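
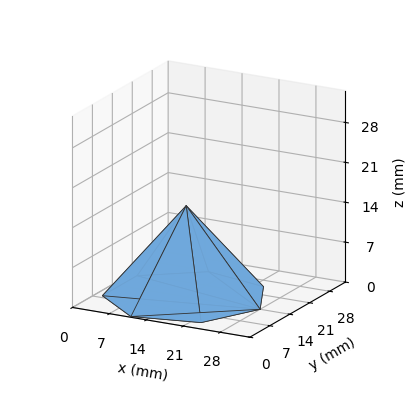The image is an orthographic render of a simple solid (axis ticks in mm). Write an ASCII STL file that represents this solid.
Reading the render: the shape is a regular 7-sided pyramid, base circumscribed radius ≈ 14 mm, apex at z ≈ 16 mm (dimensions read to the nearest mm from the axis ticks). For the STL, each face is triangulated and given an outward normal.

solid part
  facet normal 0.0000 0.0000 -1.0000
    outer loop
      vertex 10.88 27.65 0.00
      vertex 22.73 24.95 0.00
      vertex 28.00 14.00 0.00
    endloop
  endfacet
  facet normal 0.0000 0.0000 -1.0000
    outer loop
      vertex 1.39 20.07 0.00
      vertex 10.88 27.65 0.00
      vertex 28.00 14.00 0.00
    endloop
  endfacet
  facet normal 0.0000 0.0000 -1.0000
    outer loop
      vertex 1.39 7.93 0.00
      vertex 1.39 20.07 0.00
      vertex 28.00 14.00 0.00
    endloop
  endfacet
  facet normal 0.0000 0.0000 -1.0000
    outer loop
      vertex 10.88 0.35 0.00
      vertex 1.39 7.93 0.00
      vertex 28.00 14.00 0.00
    endloop
  endfacet
  facet normal 0.0000 0.0000 -1.0000
    outer loop
      vertex 22.73 3.05 0.00
      vertex 10.88 0.35 0.00
      vertex 28.00 14.00 0.00
    endloop
  endfacet
  facet normal 0.7076 0.3405 0.6191
    outer loop
      vertex 28.00 14.00 0.00
      vertex 22.73 24.95 0.00
      vertex 14.00 14.00 16.00
    endloop
  endfacet
  facet normal 0.1744 0.7656 0.6192
    outer loop
      vertex 22.73 24.95 0.00
      vertex 10.88 27.65 0.00
      vertex 14.00 14.00 16.00
    endloop
  endfacet
  facet normal -0.4901 0.6136 0.6191
    outer loop
      vertex 10.88 27.65 0.00
      vertex 1.39 20.07 0.00
      vertex 14.00 14.00 16.00
    endloop
  endfacet
  facet normal -0.7854 0.0000 0.6190
    outer loop
      vertex 1.39 20.07 0.00
      vertex 1.39 7.93 0.00
      vertex 14.00 14.00 16.00
    endloop
  endfacet
  facet normal -0.4901 -0.6136 0.6191
    outer loop
      vertex 1.39 7.93 0.00
      vertex 10.88 0.35 0.00
      vertex 14.00 14.00 16.00
    endloop
  endfacet
  facet normal 0.1744 -0.7656 0.6192
    outer loop
      vertex 10.88 0.35 0.00
      vertex 22.73 3.05 0.00
      vertex 14.00 14.00 16.00
    endloop
  endfacet
  facet normal 0.7076 -0.3405 0.6191
    outer loop
      vertex 22.73 3.05 0.00
      vertex 28.00 14.00 0.00
      vertex 14.00 14.00 16.00
    endloop
  endfacet
endsolid part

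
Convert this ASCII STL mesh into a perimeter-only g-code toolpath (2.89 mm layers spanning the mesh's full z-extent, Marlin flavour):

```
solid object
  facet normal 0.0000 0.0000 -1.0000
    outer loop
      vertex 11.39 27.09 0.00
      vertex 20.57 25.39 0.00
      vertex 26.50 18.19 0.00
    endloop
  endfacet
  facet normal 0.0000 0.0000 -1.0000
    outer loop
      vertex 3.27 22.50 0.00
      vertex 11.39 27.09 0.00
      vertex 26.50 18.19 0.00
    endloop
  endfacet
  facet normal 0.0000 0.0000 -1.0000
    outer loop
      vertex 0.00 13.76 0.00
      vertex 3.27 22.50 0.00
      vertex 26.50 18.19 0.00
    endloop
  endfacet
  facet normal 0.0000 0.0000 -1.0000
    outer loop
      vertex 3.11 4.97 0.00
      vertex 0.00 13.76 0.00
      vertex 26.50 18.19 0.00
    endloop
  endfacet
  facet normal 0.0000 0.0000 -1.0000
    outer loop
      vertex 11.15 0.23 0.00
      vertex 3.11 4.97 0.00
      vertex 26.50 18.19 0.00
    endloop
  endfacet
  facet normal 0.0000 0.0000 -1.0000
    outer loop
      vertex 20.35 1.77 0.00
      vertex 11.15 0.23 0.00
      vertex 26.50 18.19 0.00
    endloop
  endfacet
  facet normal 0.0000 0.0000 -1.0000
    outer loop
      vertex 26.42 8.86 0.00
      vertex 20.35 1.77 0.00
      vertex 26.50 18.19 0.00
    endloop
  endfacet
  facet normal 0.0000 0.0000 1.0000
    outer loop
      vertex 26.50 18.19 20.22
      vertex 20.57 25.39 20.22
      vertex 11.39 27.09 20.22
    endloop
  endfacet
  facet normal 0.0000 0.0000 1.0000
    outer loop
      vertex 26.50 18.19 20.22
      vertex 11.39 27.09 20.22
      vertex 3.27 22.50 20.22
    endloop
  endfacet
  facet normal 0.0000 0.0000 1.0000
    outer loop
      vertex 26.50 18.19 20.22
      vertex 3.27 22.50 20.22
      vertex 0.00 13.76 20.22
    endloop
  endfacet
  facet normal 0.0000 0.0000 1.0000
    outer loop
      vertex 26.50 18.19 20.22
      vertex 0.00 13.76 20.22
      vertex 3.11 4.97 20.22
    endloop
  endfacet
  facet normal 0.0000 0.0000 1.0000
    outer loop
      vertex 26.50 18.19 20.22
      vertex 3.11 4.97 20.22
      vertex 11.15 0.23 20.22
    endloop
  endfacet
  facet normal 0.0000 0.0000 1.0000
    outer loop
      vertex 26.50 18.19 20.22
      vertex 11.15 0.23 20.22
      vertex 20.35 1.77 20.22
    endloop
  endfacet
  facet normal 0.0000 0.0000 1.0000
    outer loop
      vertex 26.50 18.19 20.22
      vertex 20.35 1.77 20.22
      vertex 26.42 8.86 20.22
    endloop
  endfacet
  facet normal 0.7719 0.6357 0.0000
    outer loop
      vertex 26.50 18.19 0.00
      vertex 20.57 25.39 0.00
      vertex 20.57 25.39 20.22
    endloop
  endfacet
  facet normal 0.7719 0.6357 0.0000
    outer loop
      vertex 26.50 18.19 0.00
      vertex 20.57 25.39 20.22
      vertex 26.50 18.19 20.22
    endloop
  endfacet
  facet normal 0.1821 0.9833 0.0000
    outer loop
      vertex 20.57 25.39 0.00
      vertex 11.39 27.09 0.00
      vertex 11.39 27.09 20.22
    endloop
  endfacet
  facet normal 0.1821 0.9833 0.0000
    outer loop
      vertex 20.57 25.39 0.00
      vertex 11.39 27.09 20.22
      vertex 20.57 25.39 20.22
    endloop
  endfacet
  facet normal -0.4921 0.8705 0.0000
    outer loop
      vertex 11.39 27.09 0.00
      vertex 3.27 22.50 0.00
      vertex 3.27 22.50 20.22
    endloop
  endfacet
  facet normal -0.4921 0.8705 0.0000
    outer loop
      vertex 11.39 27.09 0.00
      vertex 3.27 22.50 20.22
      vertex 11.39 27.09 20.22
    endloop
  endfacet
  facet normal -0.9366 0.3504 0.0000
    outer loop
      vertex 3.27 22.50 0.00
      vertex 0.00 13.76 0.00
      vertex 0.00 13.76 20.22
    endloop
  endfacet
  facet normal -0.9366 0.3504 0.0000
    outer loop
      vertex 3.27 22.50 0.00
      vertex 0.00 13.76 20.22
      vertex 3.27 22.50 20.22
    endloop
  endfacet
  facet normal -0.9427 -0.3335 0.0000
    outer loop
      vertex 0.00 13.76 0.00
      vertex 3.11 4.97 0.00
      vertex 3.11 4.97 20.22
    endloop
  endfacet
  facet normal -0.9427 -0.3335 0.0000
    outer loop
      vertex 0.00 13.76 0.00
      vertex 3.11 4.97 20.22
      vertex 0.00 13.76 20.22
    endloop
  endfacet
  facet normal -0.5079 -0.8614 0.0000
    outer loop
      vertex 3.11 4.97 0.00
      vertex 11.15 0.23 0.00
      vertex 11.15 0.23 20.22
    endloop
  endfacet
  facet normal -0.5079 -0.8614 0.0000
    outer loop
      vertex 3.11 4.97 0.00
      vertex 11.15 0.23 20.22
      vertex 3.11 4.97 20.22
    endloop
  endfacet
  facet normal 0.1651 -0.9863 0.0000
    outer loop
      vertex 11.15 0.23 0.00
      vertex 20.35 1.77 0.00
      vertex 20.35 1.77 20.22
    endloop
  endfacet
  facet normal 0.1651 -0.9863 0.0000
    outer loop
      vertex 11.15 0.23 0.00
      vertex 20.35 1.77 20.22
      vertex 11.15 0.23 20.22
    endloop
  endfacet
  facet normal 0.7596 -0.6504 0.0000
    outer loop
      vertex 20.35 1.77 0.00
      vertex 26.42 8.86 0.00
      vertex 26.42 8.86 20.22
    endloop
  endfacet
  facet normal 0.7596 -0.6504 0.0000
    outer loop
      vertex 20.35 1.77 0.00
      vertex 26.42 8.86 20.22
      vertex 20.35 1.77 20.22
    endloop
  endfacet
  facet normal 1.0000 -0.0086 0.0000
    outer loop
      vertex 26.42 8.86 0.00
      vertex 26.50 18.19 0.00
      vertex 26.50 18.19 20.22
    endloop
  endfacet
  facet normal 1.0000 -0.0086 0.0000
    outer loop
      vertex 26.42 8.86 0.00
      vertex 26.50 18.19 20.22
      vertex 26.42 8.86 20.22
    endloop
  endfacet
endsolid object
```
; perimeter-only toolpath
G21 ; units = mm
G90 ; absolute positioning
G28 ; home
; layer 1
G0 Z2.89
G0 X26.50 Y18.19
G1 X20.57 Y25.39
G1 X11.39 Y27.09
G1 X3.27 Y22.50
G1 X0.00 Y13.76
G1 X3.11 Y4.97
G1 X11.15 Y0.23
G1 X20.35 Y1.77
G1 X26.42 Y8.86
G1 X26.50 Y18.19
; layer 2
G0 Z5.78
G0 X26.50 Y18.19
G1 X20.57 Y25.39
G1 X11.39 Y27.09
G1 X3.27 Y22.50
G1 X0.00 Y13.76
G1 X3.11 Y4.97
G1 X11.15 Y0.23
G1 X20.35 Y1.77
G1 X26.42 Y8.86
G1 X26.50 Y18.19
; layer 3
G0 Z8.67
G0 X26.50 Y18.19
G1 X20.57 Y25.39
G1 X11.39 Y27.09
G1 X3.27 Y22.50
G1 X0.00 Y13.76
G1 X3.11 Y4.97
G1 X11.15 Y0.23
G1 X20.35 Y1.77
G1 X26.42 Y8.86
G1 X26.50 Y18.19
; layer 4
G0 Z11.55
G0 X26.50 Y18.19
G1 X20.57 Y25.39
G1 X11.39 Y27.09
G1 X3.27 Y22.50
G1 X0.00 Y13.76
G1 X3.11 Y4.97
G1 X11.15 Y0.23
G1 X20.35 Y1.77
G1 X26.42 Y8.86
G1 X26.50 Y18.19
; layer 5
G0 Z14.44
G0 X26.50 Y18.19
G1 X20.57 Y25.39
G1 X11.39 Y27.09
G1 X3.27 Y22.50
G1 X0.00 Y13.76
G1 X3.11 Y4.97
G1 X11.15 Y0.23
G1 X20.35 Y1.77
G1 X26.42 Y8.86
G1 X26.50 Y18.19
; layer 6
G0 Z17.33
G0 X26.50 Y18.19
G1 X20.57 Y25.39
G1 X11.39 Y27.09
G1 X3.27 Y22.50
G1 X0.00 Y13.76
G1 X3.11 Y4.97
G1 X11.15 Y0.23
G1 X20.35 Y1.77
G1 X26.42 Y8.86
G1 X26.50 Y18.19
; layer 7
G0 Z20.22
G0 X26.50 Y18.19
G1 X20.57 Y25.39
G1 X11.39 Y27.09
G1 X3.27 Y22.50
G1 X0.00 Y13.76
G1 X3.11 Y4.97
G1 X11.15 Y0.23
G1 X20.35 Y1.77
G1 X26.42 Y8.86
G1 X26.50 Y18.19
M2 ; end

The solid is a regular 9-sided prism (a cylinder approximated with 9 flat sides), circumscribed radius ≈ 13.6 mm, height ≈ 20.2 mm. Slicing at Δz = 2.89 mm — 7 equal slices spanning the solid's height, so layer i sits at z = i·h/7 — gives 7 non-empty perimeters. Each is a 9-segment closed polygon; G0 lifts to the layer z and rapids to the start vertex, then G1 traces the edges.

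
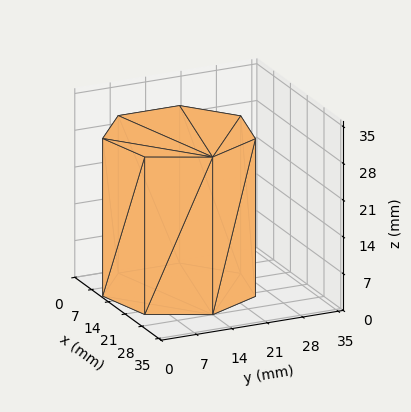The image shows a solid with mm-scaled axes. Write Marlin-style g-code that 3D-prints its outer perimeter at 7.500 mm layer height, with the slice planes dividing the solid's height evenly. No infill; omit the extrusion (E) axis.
Reading the render: the shape is a regular 7-sided prism (a cylinder approximated with 7 flat sides), circumscribed radius ≈ 14 mm, height ≈ 30 mm (dimensions read to the nearest mm from the axis ticks). For the g-code, the solid's height is divided into equal slices at the stated Δz and each level perimeter traced with G1 moves after a G0 lift.

; perimeter-only toolpath
G21 ; units = mm
G90 ; absolute positioning
G28 ; home
; layer 1
G0 Z7.500
G0 X28.000 Y14.000
G1 X22.729 Y24.946
G1 X10.885 Y27.649
G1 X1.386 Y20.074
G1 X1.386 Y7.926
G1 X10.885 Y0.351
G1 X22.729 Y3.054
G1 X28.000 Y14.000
; layer 2
G0 Z15.000
G0 X28.000 Y14.000
G1 X22.729 Y24.946
G1 X10.885 Y27.649
G1 X1.386 Y20.074
G1 X1.386 Y7.926
G1 X10.885 Y0.351
G1 X22.729 Y3.054
G1 X28.000 Y14.000
; layer 3
G0 Z22.500
G0 X28.000 Y14.000
G1 X22.729 Y24.946
G1 X10.885 Y27.649
G1 X1.386 Y20.074
G1 X1.386 Y7.926
G1 X10.885 Y0.351
G1 X22.729 Y3.054
G1 X28.000 Y14.000
; layer 4
G0 Z30.000
G0 X28.000 Y14.000
G1 X22.729 Y24.946
G1 X10.885 Y27.649
G1 X1.386 Y20.074
G1 X1.386 Y7.926
G1 X10.885 Y0.351
G1 X22.729 Y3.054
G1 X28.000 Y14.000
M2 ; end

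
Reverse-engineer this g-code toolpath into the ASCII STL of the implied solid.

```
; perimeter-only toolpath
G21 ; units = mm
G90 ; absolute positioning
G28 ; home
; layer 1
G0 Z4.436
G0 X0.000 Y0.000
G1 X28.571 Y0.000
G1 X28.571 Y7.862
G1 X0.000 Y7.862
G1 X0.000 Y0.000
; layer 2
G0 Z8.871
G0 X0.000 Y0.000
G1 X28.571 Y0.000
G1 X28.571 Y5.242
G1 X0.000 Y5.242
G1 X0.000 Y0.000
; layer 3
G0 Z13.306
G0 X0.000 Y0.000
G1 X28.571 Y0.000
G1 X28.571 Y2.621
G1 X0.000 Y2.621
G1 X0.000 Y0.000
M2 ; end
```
solid part
  facet normal 0.0000 0.0000 -1.0000
    outer loop
      vertex 28.571 10.483 0.000
      vertex 28.571 0.000 0.000
      vertex 0.000 0.000 0.000
    endloop
  endfacet
  facet normal 0.0000 0.0000 -1.0000
    outer loop
      vertex 0.000 10.483 0.000
      vertex 28.571 10.483 0.000
      vertex 0.000 0.000 0.000
    endloop
  endfacet
  facet normal 0.0000 -1.0000 0.0000
    outer loop
      vertex 0.000 0.000 0.000
      vertex 28.571 0.000 0.000
      vertex 28.571 0.000 17.742
    endloop
  endfacet
  facet normal 0.0000 -1.0000 0.0000
    outer loop
      vertex 0.000 0.000 0.000
      vertex 28.571 0.000 17.742
      vertex 0.000 0.000 17.742
    endloop
  endfacet
  facet normal 0.0000 0.8609 0.5087
    outer loop
      vertex 0.000 0.000 17.742
      vertex 28.571 0.000 17.742
      vertex 28.571 10.483 0.000
    endloop
  endfacet
  facet normal 0.0000 0.8609 0.5087
    outer loop
      vertex 0.000 0.000 17.742
      vertex 28.571 10.483 0.000
      vertex 0.000 10.483 0.000
    endloop
  endfacet
  facet normal -1.0000 0.0000 0.0000
    outer loop
      vertex 0.000 0.000 17.742
      vertex 0.000 10.483 0.000
      vertex 0.000 0.000 0.000
    endloop
  endfacet
  facet normal 1.0000 0.0000 0.0000
    outer loop
      vertex 28.571 0.000 0.000
      vertex 28.571 10.483 0.000
      vertex 28.571 0.000 17.742
    endloop
  endfacet
endsolid part

The G0 Z moves step by Δz≈4.436 mm. The G1 loops shrink linearly with z, so the solid tapers from its base footprint up to z≈17.7. Closing with a flat bottom cap and the tapered top and triangulating gives 8 facets — a wedge (ramp): 28.6 × 10.5 mm base, rising to 17.7 mm along the y=0 edge and sloping linearly to z=0 at y=10.5.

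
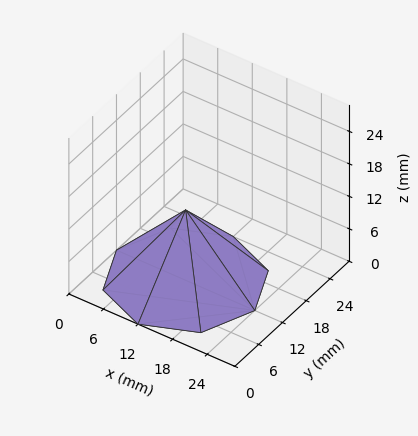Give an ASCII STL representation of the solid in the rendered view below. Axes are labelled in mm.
Reading the render: the shape is a regular 8-sided pyramid, base circumscribed radius ≈ 12 mm, apex at z ≈ 13 mm (dimensions read to the nearest mm from the axis ticks). For the STL, each face is triangulated and given an outward normal.

solid part
  facet normal 0.0000 0.0000 -1.0000
    outer loop
      vertex 12.00 24.00 0.00
      vertex 20.49 20.49 0.00
      vertex 24.00 12.00 0.00
    endloop
  endfacet
  facet normal 0.0000 0.0000 -1.0000
    outer loop
      vertex 3.51 20.49 0.00
      vertex 12.00 24.00 0.00
      vertex 24.00 12.00 0.00
    endloop
  endfacet
  facet normal 0.0000 0.0000 -1.0000
    outer loop
      vertex 0.00 12.00 0.00
      vertex 3.51 20.49 0.00
      vertex 24.00 12.00 0.00
    endloop
  endfacet
  facet normal 0.0000 0.0000 -1.0000
    outer loop
      vertex 3.51 3.51 0.00
      vertex 0.00 12.00 0.00
      vertex 24.00 12.00 0.00
    endloop
  endfacet
  facet normal 0.0000 0.0000 -1.0000
    outer loop
      vertex 12.00 0.00 0.00
      vertex 3.51 3.51 0.00
      vertex 24.00 12.00 0.00
    endloop
  endfacet
  facet normal 0.0000 0.0000 -1.0000
    outer loop
      vertex 20.49 3.51 0.00
      vertex 12.00 0.00 0.00
      vertex 24.00 12.00 0.00
    endloop
  endfacet
  facet normal 0.7031 0.2907 0.6490
    outer loop
      vertex 24.00 12.00 0.00
      vertex 20.49 20.49 0.00
      vertex 12.00 12.00 13.00
    endloop
  endfacet
  facet normal 0.2907 0.7031 0.6490
    outer loop
      vertex 20.49 20.49 0.00
      vertex 12.00 24.00 0.00
      vertex 12.00 12.00 13.00
    endloop
  endfacet
  facet normal -0.2907 0.7031 0.6490
    outer loop
      vertex 12.00 24.00 0.00
      vertex 3.51 20.49 0.00
      vertex 12.00 12.00 13.00
    endloop
  endfacet
  facet normal -0.7031 0.2907 0.6490
    outer loop
      vertex 3.51 20.49 0.00
      vertex 0.00 12.00 0.00
      vertex 12.00 12.00 13.00
    endloop
  endfacet
  facet normal -0.7031 -0.2907 0.6490
    outer loop
      vertex 0.00 12.00 0.00
      vertex 3.51 3.51 0.00
      vertex 12.00 12.00 13.00
    endloop
  endfacet
  facet normal -0.2907 -0.7031 0.6490
    outer loop
      vertex 3.51 3.51 0.00
      vertex 12.00 0.00 0.00
      vertex 12.00 12.00 13.00
    endloop
  endfacet
  facet normal 0.2907 -0.7031 0.6490
    outer loop
      vertex 12.00 0.00 0.00
      vertex 20.49 3.51 0.00
      vertex 12.00 12.00 13.00
    endloop
  endfacet
  facet normal 0.7031 -0.2907 0.6490
    outer loop
      vertex 20.49 3.51 0.00
      vertex 24.00 12.00 0.00
      vertex 12.00 12.00 13.00
    endloop
  endfacet
endsolid part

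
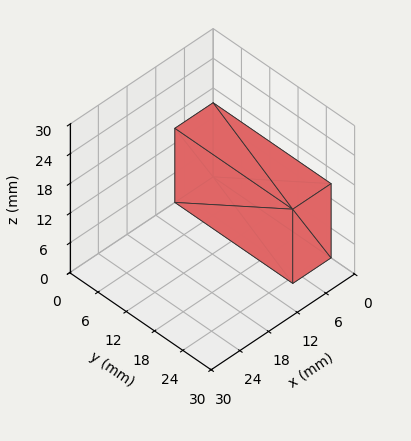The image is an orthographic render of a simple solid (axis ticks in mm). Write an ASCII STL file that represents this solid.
Reading the render: the shape is a rectangular box, roughly 8 × 25 mm footprint and 15 mm tall (dimensions read to the nearest mm from the axis ticks). For the STL, each face is triangulated and given an outward normal.

solid part
  facet normal 0.0000 0.0000 -1.0000
    outer loop
      vertex 8.00 25.00 0.00
      vertex 8.00 0.00 0.00
      vertex 0.00 0.00 0.00
    endloop
  endfacet
  facet normal 0.0000 0.0000 -1.0000
    outer loop
      vertex 0.00 25.00 0.00
      vertex 8.00 25.00 0.00
      vertex 0.00 0.00 0.00
    endloop
  endfacet
  facet normal 0.0000 0.0000 1.0000
    outer loop
      vertex 0.00 0.00 15.00
      vertex 8.00 0.00 15.00
      vertex 8.00 25.00 15.00
    endloop
  endfacet
  facet normal 0.0000 0.0000 1.0000
    outer loop
      vertex 0.00 0.00 15.00
      vertex 8.00 25.00 15.00
      vertex 0.00 25.00 15.00
    endloop
  endfacet
  facet normal 0.0000 -1.0000 0.0000
    outer loop
      vertex 0.00 0.00 0.00
      vertex 8.00 0.00 0.00
      vertex 8.00 0.00 15.00
    endloop
  endfacet
  facet normal 0.0000 -1.0000 0.0000
    outer loop
      vertex 0.00 0.00 0.00
      vertex 8.00 0.00 15.00
      vertex 0.00 0.00 15.00
    endloop
  endfacet
  facet normal 0.0000 1.0000 0.0000
    outer loop
      vertex 8.00 25.00 15.00
      vertex 8.00 25.00 0.00
      vertex 0.00 25.00 0.00
    endloop
  endfacet
  facet normal 0.0000 1.0000 0.0000
    outer loop
      vertex 0.00 25.00 15.00
      vertex 8.00 25.00 15.00
      vertex 0.00 25.00 0.00
    endloop
  endfacet
  facet normal -1.0000 0.0000 0.0000
    outer loop
      vertex 0.00 25.00 15.00
      vertex 0.00 25.00 0.00
      vertex 0.00 0.00 0.00
    endloop
  endfacet
  facet normal -1.0000 0.0000 0.0000
    outer loop
      vertex 0.00 0.00 15.00
      vertex 0.00 25.00 15.00
      vertex 0.00 0.00 0.00
    endloop
  endfacet
  facet normal 1.0000 0.0000 0.0000
    outer loop
      vertex 8.00 0.00 0.00
      vertex 8.00 25.00 0.00
      vertex 8.00 25.00 15.00
    endloop
  endfacet
  facet normal 1.0000 0.0000 0.0000
    outer loop
      vertex 8.00 0.00 0.00
      vertex 8.00 25.00 15.00
      vertex 8.00 0.00 15.00
    endloop
  endfacet
endsolid part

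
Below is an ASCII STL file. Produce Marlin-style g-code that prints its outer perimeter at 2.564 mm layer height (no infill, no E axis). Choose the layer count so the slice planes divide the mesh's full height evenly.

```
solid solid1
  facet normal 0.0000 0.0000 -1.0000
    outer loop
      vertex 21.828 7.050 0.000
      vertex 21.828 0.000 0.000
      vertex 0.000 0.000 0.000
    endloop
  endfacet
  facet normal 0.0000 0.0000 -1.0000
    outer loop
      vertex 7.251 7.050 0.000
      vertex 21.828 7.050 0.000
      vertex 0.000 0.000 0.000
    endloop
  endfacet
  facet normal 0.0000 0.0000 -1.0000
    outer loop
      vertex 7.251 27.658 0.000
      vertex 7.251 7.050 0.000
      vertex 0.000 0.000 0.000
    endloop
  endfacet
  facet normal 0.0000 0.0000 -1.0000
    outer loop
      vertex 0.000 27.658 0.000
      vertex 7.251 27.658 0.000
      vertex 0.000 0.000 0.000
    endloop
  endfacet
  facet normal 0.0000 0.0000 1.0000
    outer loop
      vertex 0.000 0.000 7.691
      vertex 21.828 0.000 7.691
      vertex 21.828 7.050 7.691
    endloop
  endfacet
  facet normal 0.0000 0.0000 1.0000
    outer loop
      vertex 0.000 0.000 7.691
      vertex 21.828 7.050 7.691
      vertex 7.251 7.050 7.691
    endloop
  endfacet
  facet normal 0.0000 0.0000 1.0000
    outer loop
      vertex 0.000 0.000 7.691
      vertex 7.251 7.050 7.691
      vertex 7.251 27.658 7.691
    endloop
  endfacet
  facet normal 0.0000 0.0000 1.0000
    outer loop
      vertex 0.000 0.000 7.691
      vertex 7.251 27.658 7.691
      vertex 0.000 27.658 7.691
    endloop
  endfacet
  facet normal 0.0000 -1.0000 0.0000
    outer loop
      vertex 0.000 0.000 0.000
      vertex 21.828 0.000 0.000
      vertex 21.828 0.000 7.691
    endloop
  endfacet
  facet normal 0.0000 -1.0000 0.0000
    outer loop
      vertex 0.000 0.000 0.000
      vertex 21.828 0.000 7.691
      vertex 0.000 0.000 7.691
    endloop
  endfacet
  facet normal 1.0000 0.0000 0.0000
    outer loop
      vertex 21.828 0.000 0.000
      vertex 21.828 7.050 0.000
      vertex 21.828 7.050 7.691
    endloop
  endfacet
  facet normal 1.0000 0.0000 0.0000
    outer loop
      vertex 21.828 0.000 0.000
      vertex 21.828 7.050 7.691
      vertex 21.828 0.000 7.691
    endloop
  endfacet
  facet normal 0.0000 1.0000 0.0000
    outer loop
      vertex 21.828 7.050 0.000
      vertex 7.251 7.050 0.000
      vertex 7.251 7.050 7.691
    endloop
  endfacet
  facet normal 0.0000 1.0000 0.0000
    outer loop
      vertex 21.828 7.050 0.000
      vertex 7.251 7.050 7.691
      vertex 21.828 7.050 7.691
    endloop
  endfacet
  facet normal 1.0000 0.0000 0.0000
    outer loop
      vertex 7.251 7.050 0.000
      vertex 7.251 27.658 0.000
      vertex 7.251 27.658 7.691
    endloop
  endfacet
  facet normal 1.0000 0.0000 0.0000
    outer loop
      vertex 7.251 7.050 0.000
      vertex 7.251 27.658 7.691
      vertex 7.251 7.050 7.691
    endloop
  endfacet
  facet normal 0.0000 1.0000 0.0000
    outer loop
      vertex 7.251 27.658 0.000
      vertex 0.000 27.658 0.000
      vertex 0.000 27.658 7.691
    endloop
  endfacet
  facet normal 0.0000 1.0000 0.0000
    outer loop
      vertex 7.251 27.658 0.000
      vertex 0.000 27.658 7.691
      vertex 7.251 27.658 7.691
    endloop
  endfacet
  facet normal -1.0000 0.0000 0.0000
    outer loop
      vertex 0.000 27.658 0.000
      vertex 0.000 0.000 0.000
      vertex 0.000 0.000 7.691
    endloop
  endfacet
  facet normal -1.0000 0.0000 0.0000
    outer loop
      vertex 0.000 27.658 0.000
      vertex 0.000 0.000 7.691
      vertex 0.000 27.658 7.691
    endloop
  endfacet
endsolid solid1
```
; perimeter-only toolpath
G21 ; units = mm
G90 ; absolute positioning
G28 ; home
; layer 1
G0 Z2.564
G0 X0.000 Y0.000
G1 X21.828 Y0.000
G1 X21.828 Y7.050
G1 X7.251 Y7.050
G1 X7.251 Y27.658
G1 X0.000 Y27.658
G1 X0.000 Y0.000
; layer 2
G0 Z5.127
G0 X0.000 Y0.000
G1 X21.828 Y0.000
G1 X21.828 Y7.050
G1 X7.251 Y7.050
G1 X7.251 Y27.658
G1 X0.000 Y27.658
G1 X0.000 Y0.000
; layer 3
G0 Z7.691
G0 X0.000 Y0.000
G1 X21.828 Y0.000
G1 X21.828 Y7.050
G1 X7.251 Y7.050
G1 X7.251 Y27.658
G1 X0.000 Y27.658
G1 X0.000 Y0.000
M2 ; end

The solid is an L-shaped prism: outer 21.8 × 27.7 mm, arm thicknesses ≈ 7.05 mm (horizontal) and 7.25 mm (vertical), extruded 7.69 mm in z. Slicing at Δz = 2.564 mm — 3 equal slices spanning the solid's height, so layer i sits at z = i·h/3 — gives 3 non-empty perimeters. Each is a 6-segment closed polygon; G0 lifts to the layer z and rapids to the start vertex, then G1 traces the edges.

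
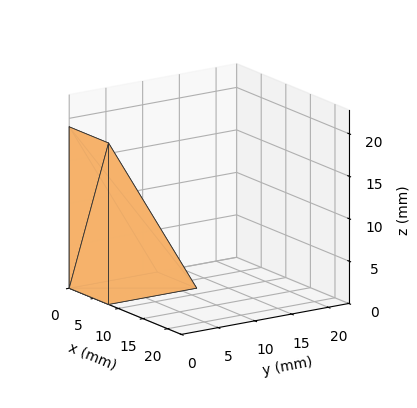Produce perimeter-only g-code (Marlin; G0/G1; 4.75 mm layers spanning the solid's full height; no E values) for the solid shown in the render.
Reading the render: the shape is a wedge (ramp): 8 × 12 mm base, rising to 19 mm along the y=0 edge and sloping linearly to z=0 at y=12 (dimensions read to the nearest mm from the axis ticks). For the g-code, the solid's height is divided into equal slices at the stated Δz and each level perimeter traced with G1 moves after a G0 lift.

; perimeter-only toolpath
G21 ; units = mm
G90 ; absolute positioning
G28 ; home
; layer 1
G0 Z4.75
G0 X0.00 Y0.00
G1 X8.00 Y0.00
G1 X8.00 Y9.00
G1 X0.00 Y9.00
G1 X0.00 Y0.00
; layer 2
G0 Z9.50
G0 X0.00 Y0.00
G1 X8.00 Y0.00
G1 X8.00 Y6.00
G1 X0.00 Y6.00
G1 X0.00 Y0.00
; layer 3
G0 Z14.25
G0 X0.00 Y0.00
G1 X8.00 Y0.00
G1 X8.00 Y3.00
G1 X0.00 Y3.00
G1 X0.00 Y0.00
M2 ; end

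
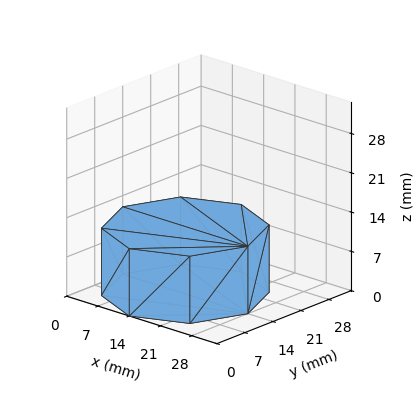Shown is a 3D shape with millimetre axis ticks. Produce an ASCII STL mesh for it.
Reading the render: the shape is a regular 8-sided prism (a cylinder approximated with 8 flat sides), circumscribed radius ≈ 14 mm, height ≈ 12 mm (dimensions read to the nearest mm from the axis ticks). For the STL, each face is triangulated and given an outward normal.

solid part
  facet normal 0.0000 0.0000 -1.0000
    outer loop
      vertex 14.0 28.0 0.0
      vertex 23.9 23.9 0.0
      vertex 28.0 14.0 0.0
    endloop
  endfacet
  facet normal 0.0000 0.0000 -1.0000
    outer loop
      vertex 4.1 23.9 0.0
      vertex 14.0 28.0 0.0
      vertex 28.0 14.0 0.0
    endloop
  endfacet
  facet normal 0.0000 0.0000 -1.0000
    outer loop
      vertex 0.0 14.0 0.0
      vertex 4.1 23.9 0.0
      vertex 28.0 14.0 0.0
    endloop
  endfacet
  facet normal 0.0000 0.0000 -1.0000
    outer loop
      vertex 4.1 4.1 0.0
      vertex 0.0 14.0 0.0
      vertex 28.0 14.0 0.0
    endloop
  endfacet
  facet normal 0.0000 0.0000 -1.0000
    outer loop
      vertex 14.0 0.0 0.0
      vertex 4.1 4.1 0.0
      vertex 28.0 14.0 0.0
    endloop
  endfacet
  facet normal 0.0000 0.0000 -1.0000
    outer loop
      vertex 23.9 4.1 0.0
      vertex 14.0 0.0 0.0
      vertex 28.0 14.0 0.0
    endloop
  endfacet
  facet normal 0.0000 0.0000 1.0000
    outer loop
      vertex 28.0 14.0 12.0
      vertex 23.9 23.9 12.0
      vertex 14.0 28.0 12.0
    endloop
  endfacet
  facet normal 0.0000 0.0000 1.0000
    outer loop
      vertex 28.0 14.0 12.0
      vertex 14.0 28.0 12.0
      vertex 4.1 23.9 12.0
    endloop
  endfacet
  facet normal 0.0000 0.0000 1.0000
    outer loop
      vertex 28.0 14.0 12.0
      vertex 4.1 23.9 12.0
      vertex 0.0 14.0 12.0
    endloop
  endfacet
  facet normal 0.0000 0.0000 1.0000
    outer loop
      vertex 28.0 14.0 12.0
      vertex 0.0 14.0 12.0
      vertex 4.1 4.1 12.0
    endloop
  endfacet
  facet normal 0.0000 0.0000 1.0000
    outer loop
      vertex 28.0 14.0 12.0
      vertex 4.1 4.1 12.0
      vertex 14.0 0.0 12.0
    endloop
  endfacet
  facet normal 0.0000 0.0000 1.0000
    outer loop
      vertex 28.0 14.0 12.0
      vertex 14.0 0.0 12.0
      vertex 23.9 4.1 12.0
    endloop
  endfacet
  facet normal 0.9239 0.3826 0.0000
    outer loop
      vertex 28.0 14.0 0.0
      vertex 23.9 23.9 0.0
      vertex 23.9 23.9 12.0
    endloop
  endfacet
  facet normal 0.9239 0.3826 0.0000
    outer loop
      vertex 28.0 14.0 0.0
      vertex 23.9 23.9 12.0
      vertex 28.0 14.0 12.0
    endloop
  endfacet
  facet normal 0.3826 0.9239 0.0000
    outer loop
      vertex 23.9 23.9 0.0
      vertex 14.0 28.0 0.0
      vertex 14.0 28.0 12.0
    endloop
  endfacet
  facet normal 0.3826 0.9239 0.0000
    outer loop
      vertex 23.9 23.9 0.0
      vertex 14.0 28.0 12.0
      vertex 23.9 23.9 12.0
    endloop
  endfacet
  facet normal -0.3826 0.9239 0.0000
    outer loop
      vertex 14.0 28.0 0.0
      vertex 4.1 23.9 0.0
      vertex 4.1 23.9 12.0
    endloop
  endfacet
  facet normal -0.3826 0.9239 0.0000
    outer loop
      vertex 14.0 28.0 0.0
      vertex 4.1 23.9 12.0
      vertex 14.0 28.0 12.0
    endloop
  endfacet
  facet normal -0.9239 0.3826 0.0000
    outer loop
      vertex 4.1 23.9 0.0
      vertex 0.0 14.0 0.0
      vertex 0.0 14.0 12.0
    endloop
  endfacet
  facet normal -0.9239 0.3826 0.0000
    outer loop
      vertex 4.1 23.9 0.0
      vertex 0.0 14.0 12.0
      vertex 4.1 23.9 12.0
    endloop
  endfacet
  facet normal -0.9239 -0.3826 0.0000
    outer loop
      vertex 0.0 14.0 0.0
      vertex 4.1 4.1 0.0
      vertex 4.1 4.1 12.0
    endloop
  endfacet
  facet normal -0.9239 -0.3826 0.0000
    outer loop
      vertex 0.0 14.0 0.0
      vertex 4.1 4.1 12.0
      vertex 0.0 14.0 12.0
    endloop
  endfacet
  facet normal -0.3826 -0.9239 0.0000
    outer loop
      vertex 4.1 4.1 0.0
      vertex 14.0 0.0 0.0
      vertex 14.0 0.0 12.0
    endloop
  endfacet
  facet normal -0.3826 -0.9239 0.0000
    outer loop
      vertex 4.1 4.1 0.0
      vertex 14.0 0.0 12.0
      vertex 4.1 4.1 12.0
    endloop
  endfacet
  facet normal 0.3826 -0.9239 0.0000
    outer loop
      vertex 14.0 0.0 0.0
      vertex 23.9 4.1 0.0
      vertex 23.9 4.1 12.0
    endloop
  endfacet
  facet normal 0.3826 -0.9239 0.0000
    outer loop
      vertex 14.0 0.0 0.0
      vertex 23.9 4.1 12.0
      vertex 14.0 0.0 12.0
    endloop
  endfacet
  facet normal 0.9239 -0.3826 0.0000
    outer loop
      vertex 23.9 4.1 0.0
      vertex 28.0 14.0 0.0
      vertex 28.0 14.0 12.0
    endloop
  endfacet
  facet normal 0.9239 -0.3826 0.0000
    outer loop
      vertex 23.9 4.1 0.0
      vertex 28.0 14.0 12.0
      vertex 23.9 4.1 12.0
    endloop
  endfacet
endsolid part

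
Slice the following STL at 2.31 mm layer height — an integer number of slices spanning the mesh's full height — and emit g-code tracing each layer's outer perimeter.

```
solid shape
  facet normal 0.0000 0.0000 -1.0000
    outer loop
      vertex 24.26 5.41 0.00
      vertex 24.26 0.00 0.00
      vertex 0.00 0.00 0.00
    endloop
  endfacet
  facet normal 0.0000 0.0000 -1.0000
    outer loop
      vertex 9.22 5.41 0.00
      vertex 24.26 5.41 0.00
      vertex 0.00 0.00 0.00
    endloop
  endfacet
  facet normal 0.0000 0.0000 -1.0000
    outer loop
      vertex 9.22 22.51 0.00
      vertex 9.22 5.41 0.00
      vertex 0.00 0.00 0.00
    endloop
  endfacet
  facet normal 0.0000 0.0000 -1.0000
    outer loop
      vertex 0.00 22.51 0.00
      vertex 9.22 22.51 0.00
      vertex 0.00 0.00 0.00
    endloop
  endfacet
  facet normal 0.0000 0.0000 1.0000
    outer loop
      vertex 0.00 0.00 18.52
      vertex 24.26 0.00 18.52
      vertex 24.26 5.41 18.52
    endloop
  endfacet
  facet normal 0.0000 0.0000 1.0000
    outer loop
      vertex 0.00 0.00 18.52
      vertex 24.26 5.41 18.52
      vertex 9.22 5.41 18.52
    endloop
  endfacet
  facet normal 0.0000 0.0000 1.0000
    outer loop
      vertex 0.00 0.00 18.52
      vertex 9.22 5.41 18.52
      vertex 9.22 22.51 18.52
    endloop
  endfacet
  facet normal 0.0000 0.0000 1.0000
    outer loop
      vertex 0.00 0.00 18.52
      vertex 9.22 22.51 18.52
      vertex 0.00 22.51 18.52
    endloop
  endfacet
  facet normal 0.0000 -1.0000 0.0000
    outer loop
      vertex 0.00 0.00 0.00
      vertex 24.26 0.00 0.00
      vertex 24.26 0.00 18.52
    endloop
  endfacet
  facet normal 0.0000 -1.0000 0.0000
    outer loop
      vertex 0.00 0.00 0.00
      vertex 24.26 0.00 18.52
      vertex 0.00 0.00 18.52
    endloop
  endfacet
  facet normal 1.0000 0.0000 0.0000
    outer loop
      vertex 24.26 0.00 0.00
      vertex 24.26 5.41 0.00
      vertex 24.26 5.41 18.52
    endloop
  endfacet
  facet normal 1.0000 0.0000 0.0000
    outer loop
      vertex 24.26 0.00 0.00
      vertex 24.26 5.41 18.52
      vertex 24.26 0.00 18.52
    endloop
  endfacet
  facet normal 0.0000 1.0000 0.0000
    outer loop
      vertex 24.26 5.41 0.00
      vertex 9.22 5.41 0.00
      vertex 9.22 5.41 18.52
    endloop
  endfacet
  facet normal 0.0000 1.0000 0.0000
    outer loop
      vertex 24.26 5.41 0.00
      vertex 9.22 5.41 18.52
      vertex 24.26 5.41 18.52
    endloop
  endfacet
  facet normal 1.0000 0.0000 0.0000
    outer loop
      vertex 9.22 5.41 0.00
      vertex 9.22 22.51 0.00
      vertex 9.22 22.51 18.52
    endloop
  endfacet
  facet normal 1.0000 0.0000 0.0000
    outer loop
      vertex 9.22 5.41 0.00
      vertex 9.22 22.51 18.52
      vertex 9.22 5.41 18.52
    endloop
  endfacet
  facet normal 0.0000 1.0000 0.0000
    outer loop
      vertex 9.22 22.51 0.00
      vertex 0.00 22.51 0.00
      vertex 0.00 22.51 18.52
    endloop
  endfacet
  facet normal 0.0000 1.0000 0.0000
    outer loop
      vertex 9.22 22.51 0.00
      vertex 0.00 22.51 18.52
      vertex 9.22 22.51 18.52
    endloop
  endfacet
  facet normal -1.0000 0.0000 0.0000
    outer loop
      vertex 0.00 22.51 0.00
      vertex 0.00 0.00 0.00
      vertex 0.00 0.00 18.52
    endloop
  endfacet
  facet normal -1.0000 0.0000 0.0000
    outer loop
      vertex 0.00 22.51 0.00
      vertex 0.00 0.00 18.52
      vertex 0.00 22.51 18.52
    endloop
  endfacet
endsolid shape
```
; perimeter-only toolpath
G21 ; units = mm
G90 ; absolute positioning
G28 ; home
; layer 1
G0 Z2.31
G0 X0.00 Y0.00
G1 X24.26 Y0.00
G1 X24.26 Y5.41
G1 X9.22 Y5.41
G1 X9.22 Y22.51
G1 X0.00 Y22.51
G1 X0.00 Y0.00
; layer 2
G0 Z4.63
G0 X0.00 Y0.00
G1 X24.26 Y0.00
G1 X24.26 Y5.41
G1 X9.22 Y5.41
G1 X9.22 Y22.51
G1 X0.00 Y22.51
G1 X0.00 Y0.00
; layer 3
G0 Z6.95
G0 X0.00 Y0.00
G1 X24.26 Y0.00
G1 X24.26 Y5.41
G1 X9.22 Y5.41
G1 X9.22 Y22.51
G1 X0.00 Y22.51
G1 X0.00 Y0.00
; layer 4
G0 Z9.26
G0 X0.00 Y0.00
G1 X24.26 Y0.00
G1 X24.26 Y5.41
G1 X9.22 Y5.41
G1 X9.22 Y22.51
G1 X0.00 Y22.51
G1 X0.00 Y0.00
; layer 5
G0 Z11.57
G0 X0.00 Y0.00
G1 X24.26 Y0.00
G1 X24.26 Y5.41
G1 X9.22 Y5.41
G1 X9.22 Y22.51
G1 X0.00 Y22.51
G1 X0.00 Y0.00
; layer 6
G0 Z13.89
G0 X0.00 Y0.00
G1 X24.26 Y0.00
G1 X24.26 Y5.41
G1 X9.22 Y5.41
G1 X9.22 Y22.51
G1 X0.00 Y22.51
G1 X0.00 Y0.00
; layer 7
G0 Z16.20
G0 X0.00 Y0.00
G1 X24.26 Y0.00
G1 X24.26 Y5.41
G1 X9.22 Y5.41
G1 X9.22 Y22.51
G1 X0.00 Y22.51
G1 X0.00 Y0.00
; layer 8
G0 Z18.52
G0 X0.00 Y0.00
G1 X24.26 Y0.00
G1 X24.26 Y5.41
G1 X9.22 Y5.41
G1 X9.22 Y22.51
G1 X0.00 Y22.51
G1 X0.00 Y0.00
M2 ; end

The solid is an L-shaped prism: outer 24.3 × 22.5 mm, arm thicknesses ≈ 5.41 mm (horizontal) and 9.22 mm (vertical), extruded 18.5 mm in z. Slicing at Δz = 2.31 mm — 8 equal slices spanning the solid's height, so layer i sits at z = i·h/8 — gives 8 non-empty perimeters. Each is a 6-segment closed polygon; G0 lifts to the layer z and rapids to the start vertex, then G1 traces the edges.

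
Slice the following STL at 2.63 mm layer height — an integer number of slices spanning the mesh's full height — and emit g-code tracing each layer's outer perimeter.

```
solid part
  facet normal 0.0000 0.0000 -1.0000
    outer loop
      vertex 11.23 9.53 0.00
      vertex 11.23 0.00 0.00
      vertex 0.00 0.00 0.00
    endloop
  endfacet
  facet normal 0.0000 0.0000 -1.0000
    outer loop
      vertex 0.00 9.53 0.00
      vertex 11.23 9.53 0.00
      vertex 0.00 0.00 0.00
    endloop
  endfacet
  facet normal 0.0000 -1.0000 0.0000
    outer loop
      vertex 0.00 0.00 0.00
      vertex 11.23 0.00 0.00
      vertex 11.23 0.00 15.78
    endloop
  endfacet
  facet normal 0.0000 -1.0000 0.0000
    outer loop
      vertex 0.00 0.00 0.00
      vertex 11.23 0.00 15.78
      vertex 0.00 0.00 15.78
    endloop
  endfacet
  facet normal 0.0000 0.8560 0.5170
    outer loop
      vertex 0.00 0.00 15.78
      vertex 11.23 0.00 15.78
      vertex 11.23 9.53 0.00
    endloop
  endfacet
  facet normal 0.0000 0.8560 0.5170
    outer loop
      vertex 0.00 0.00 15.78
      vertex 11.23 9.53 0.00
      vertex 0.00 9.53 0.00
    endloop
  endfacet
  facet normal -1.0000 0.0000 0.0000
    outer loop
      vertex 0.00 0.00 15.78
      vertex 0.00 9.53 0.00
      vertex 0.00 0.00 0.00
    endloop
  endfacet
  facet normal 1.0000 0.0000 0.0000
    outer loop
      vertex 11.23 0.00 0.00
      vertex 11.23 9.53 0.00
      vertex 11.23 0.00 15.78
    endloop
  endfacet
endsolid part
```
; perimeter-only toolpath
G21 ; units = mm
G90 ; absolute positioning
G28 ; home
; layer 1
G0 Z2.63
G0 X0.00 Y0.00
G1 X11.23 Y0.00
G1 X11.23 Y7.94
G1 X0.00 Y7.94
G1 X0.00 Y0.00
; layer 2
G0 Z5.26
G0 X0.00 Y0.00
G1 X11.23 Y0.00
G1 X11.23 Y6.35
G1 X0.00 Y6.35
G1 X0.00 Y0.00
; layer 3
G0 Z7.89
G0 X0.00 Y0.00
G1 X11.23 Y0.00
G1 X11.23 Y4.76
G1 X0.00 Y4.76
G1 X0.00 Y0.00
; layer 4
G0 Z10.52
G0 X0.00 Y0.00
G1 X11.23 Y0.00
G1 X11.23 Y3.18
G1 X0.00 Y3.18
G1 X0.00 Y0.00
; layer 5
G0 Z13.15
G0 X0.00 Y0.00
G1 X11.23 Y0.00
G1 X11.23 Y1.59
G1 X0.00 Y1.59
G1 X0.00 Y0.00
M2 ; end

The solid is a wedge (ramp): 11.2 × 9.53 mm base, rising to 15.8 mm along the y=0 edge and sloping linearly to z=0 at y=9.53. Slicing at Δz = 2.63 mm — 6 equal slices spanning the solid's height, so layer i sits at z = i·h/6 — gives 5 non-empty perimeters. Each is a 4-segment closed polygon; G0 lifts to the layer z and rapids to the start vertex, then G1 traces the edges. The cross-section shrinks linearly with z (the slice at the apex is degenerate and omitted).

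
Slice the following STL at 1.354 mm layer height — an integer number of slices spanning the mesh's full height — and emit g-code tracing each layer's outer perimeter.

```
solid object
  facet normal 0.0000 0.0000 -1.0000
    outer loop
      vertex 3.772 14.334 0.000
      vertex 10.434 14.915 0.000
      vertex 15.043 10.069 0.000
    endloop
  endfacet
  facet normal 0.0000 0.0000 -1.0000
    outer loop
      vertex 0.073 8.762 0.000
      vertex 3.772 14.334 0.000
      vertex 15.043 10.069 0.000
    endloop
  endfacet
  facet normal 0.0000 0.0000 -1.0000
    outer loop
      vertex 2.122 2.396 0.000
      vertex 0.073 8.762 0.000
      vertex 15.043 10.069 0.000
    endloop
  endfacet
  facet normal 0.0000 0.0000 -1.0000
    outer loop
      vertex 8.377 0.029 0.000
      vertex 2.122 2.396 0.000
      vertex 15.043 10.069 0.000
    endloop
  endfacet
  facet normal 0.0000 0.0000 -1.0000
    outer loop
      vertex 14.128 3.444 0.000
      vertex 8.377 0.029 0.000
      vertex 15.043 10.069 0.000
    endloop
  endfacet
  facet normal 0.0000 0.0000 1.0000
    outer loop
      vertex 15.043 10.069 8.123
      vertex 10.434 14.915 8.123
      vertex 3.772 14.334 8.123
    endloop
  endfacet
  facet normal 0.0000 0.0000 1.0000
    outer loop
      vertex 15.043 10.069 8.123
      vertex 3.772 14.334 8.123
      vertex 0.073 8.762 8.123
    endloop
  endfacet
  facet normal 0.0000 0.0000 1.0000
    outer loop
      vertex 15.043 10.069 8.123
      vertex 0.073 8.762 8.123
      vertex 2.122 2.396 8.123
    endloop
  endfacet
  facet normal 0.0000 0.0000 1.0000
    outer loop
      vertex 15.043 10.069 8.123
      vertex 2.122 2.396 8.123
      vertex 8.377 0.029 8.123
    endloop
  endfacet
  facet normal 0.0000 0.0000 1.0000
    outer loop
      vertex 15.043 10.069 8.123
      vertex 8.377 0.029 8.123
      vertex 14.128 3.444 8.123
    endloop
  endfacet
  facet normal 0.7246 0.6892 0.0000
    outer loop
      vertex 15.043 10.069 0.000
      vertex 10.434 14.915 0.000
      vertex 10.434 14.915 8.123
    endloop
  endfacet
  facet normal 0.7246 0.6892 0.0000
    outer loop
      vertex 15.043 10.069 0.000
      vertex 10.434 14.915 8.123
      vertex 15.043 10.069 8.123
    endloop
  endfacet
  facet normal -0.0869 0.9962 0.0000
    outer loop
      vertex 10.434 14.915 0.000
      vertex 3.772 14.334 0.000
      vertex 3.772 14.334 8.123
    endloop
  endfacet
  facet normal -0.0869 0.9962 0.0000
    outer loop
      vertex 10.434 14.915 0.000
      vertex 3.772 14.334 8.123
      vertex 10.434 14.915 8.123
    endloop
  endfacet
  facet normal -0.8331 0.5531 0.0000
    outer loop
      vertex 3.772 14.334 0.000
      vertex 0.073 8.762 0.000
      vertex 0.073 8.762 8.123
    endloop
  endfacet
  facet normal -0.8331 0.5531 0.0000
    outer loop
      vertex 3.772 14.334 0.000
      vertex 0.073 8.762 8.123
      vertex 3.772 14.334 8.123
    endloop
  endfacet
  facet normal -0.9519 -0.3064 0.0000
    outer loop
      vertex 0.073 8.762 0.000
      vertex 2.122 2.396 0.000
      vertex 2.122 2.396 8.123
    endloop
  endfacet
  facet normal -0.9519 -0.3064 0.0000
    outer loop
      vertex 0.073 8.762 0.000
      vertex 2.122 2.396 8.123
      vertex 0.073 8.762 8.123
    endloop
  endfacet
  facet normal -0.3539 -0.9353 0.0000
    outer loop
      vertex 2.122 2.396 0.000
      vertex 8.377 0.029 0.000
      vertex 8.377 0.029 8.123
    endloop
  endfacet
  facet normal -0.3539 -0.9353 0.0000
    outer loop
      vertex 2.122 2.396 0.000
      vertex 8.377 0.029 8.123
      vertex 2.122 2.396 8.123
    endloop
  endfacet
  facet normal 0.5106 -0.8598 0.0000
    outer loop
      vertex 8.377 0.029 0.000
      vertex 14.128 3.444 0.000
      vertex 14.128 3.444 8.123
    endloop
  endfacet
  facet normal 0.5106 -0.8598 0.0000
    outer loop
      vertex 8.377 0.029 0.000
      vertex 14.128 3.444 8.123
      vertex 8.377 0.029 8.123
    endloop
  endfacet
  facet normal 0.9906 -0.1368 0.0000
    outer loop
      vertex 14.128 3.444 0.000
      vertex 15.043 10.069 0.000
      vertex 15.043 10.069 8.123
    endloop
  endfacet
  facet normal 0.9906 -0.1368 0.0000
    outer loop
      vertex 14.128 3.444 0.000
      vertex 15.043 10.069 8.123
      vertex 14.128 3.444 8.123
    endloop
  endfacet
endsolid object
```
; perimeter-only toolpath
G21 ; units = mm
G90 ; absolute positioning
G28 ; home
; layer 1
G0 Z1.354
G0 X15.043 Y10.069
G1 X10.434 Y14.915
G1 X3.772 Y14.334
G1 X0.073 Y8.762
G1 X2.122 Y2.396
G1 X8.377 Y0.029
G1 X14.128 Y3.444
G1 X15.043 Y10.069
; layer 2
G0 Z2.708
G0 X15.043 Y10.069
G1 X10.434 Y14.915
G1 X3.772 Y14.334
G1 X0.073 Y8.762
G1 X2.122 Y2.396
G1 X8.377 Y0.029
G1 X14.128 Y3.444
G1 X15.043 Y10.069
; layer 3
G0 Z4.061
G0 X15.043 Y10.069
G1 X10.434 Y14.915
G1 X3.772 Y14.334
G1 X0.073 Y8.762
G1 X2.122 Y2.396
G1 X8.377 Y0.029
G1 X14.128 Y3.444
G1 X15.043 Y10.069
; layer 4
G0 Z5.415
G0 X15.043 Y10.069
G1 X10.434 Y14.915
G1 X3.772 Y14.334
G1 X0.073 Y8.762
G1 X2.122 Y2.396
G1 X8.377 Y0.029
G1 X14.128 Y3.444
G1 X15.043 Y10.069
; layer 5
G0 Z6.769
G0 X15.043 Y10.069
G1 X10.434 Y14.915
G1 X3.772 Y14.334
G1 X0.073 Y8.762
G1 X2.122 Y2.396
G1 X8.377 Y0.029
G1 X14.128 Y3.444
G1 X15.043 Y10.069
; layer 6
G0 Z8.123
G0 X15.043 Y10.069
G1 X10.434 Y14.915
G1 X3.772 Y14.334
G1 X0.073 Y8.762
G1 X2.122 Y2.396
G1 X8.377 Y0.029
G1 X14.128 Y3.444
G1 X15.043 Y10.069
M2 ; end

The solid is a regular 7-sided prism (a cylinder approximated with 7 flat sides), circumscribed radius ≈ 7.71 mm, height ≈ 8.12 mm. Slicing at Δz = 1.354 mm — 6 equal slices spanning the solid's height, so layer i sits at z = i·h/6 — gives 6 non-empty perimeters. Each is a 7-segment closed polygon; G0 lifts to the layer z and rapids to the start vertex, then G1 traces the edges.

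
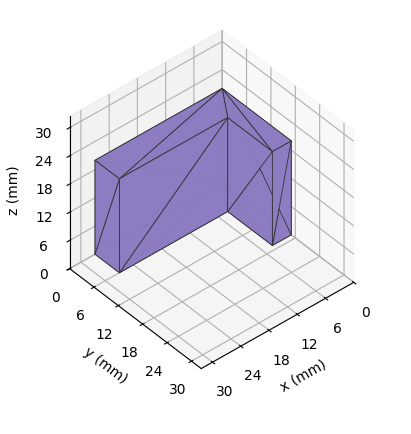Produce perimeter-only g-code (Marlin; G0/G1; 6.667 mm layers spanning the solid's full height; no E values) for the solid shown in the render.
Reading the render: the shape is an L-shaped prism: outer 27 × 17 mm, arm thicknesses ≈ 6 mm (horizontal) and 4 mm (vertical), extruded 20 mm in z (dimensions read to the nearest mm from the axis ticks). For the g-code, the solid's height is divided into equal slices at the stated Δz and each level perimeter traced with G1 moves after a G0 lift.

; perimeter-only toolpath
G21 ; units = mm
G90 ; absolute positioning
G28 ; home
; layer 1
G0 Z6.667
G0 X0.000 Y0.000
G1 X27.000 Y0.000
G1 X27.000 Y6.000
G1 X4.000 Y6.000
G1 X4.000 Y17.000
G1 X0.000 Y17.000
G1 X0.000 Y0.000
; layer 2
G0 Z13.333
G0 X0.000 Y0.000
G1 X27.000 Y0.000
G1 X27.000 Y6.000
G1 X4.000 Y6.000
G1 X4.000 Y17.000
G1 X0.000 Y17.000
G1 X0.000 Y0.000
; layer 3
G0 Z20.000
G0 X0.000 Y0.000
G1 X27.000 Y0.000
G1 X27.000 Y6.000
G1 X4.000 Y6.000
G1 X4.000 Y17.000
G1 X0.000 Y17.000
G1 X0.000 Y0.000
M2 ; end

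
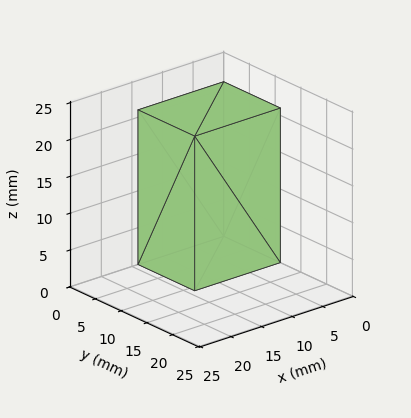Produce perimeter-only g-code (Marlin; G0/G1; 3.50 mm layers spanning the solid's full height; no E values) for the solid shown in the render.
Reading the render: the shape is a rectangular box, roughly 14 × 11 mm footprint and 21 mm tall (dimensions read to the nearest mm from the axis ticks). For the g-code, the solid's height is divided into equal slices at the stated Δz and each level perimeter traced with G1 moves after a G0 lift.

; perimeter-only toolpath
G21 ; units = mm
G90 ; absolute positioning
G28 ; home
; layer 1
G0 Z3.50
G0 X0.00 Y0.00
G1 X14.00 Y0.00
G1 X14.00 Y11.00
G1 X0.00 Y11.00
G1 X0.00 Y0.00
; layer 2
G0 Z7.00
G0 X0.00 Y0.00
G1 X14.00 Y0.00
G1 X14.00 Y11.00
G1 X0.00 Y11.00
G1 X0.00 Y0.00
; layer 3
G0 Z10.50
G0 X0.00 Y0.00
G1 X14.00 Y0.00
G1 X14.00 Y11.00
G1 X0.00 Y11.00
G1 X0.00 Y0.00
; layer 4
G0 Z14.00
G0 X0.00 Y0.00
G1 X14.00 Y0.00
G1 X14.00 Y11.00
G1 X0.00 Y11.00
G1 X0.00 Y0.00
; layer 5
G0 Z17.50
G0 X0.00 Y0.00
G1 X14.00 Y0.00
G1 X14.00 Y11.00
G1 X0.00 Y11.00
G1 X0.00 Y0.00
; layer 6
G0 Z21.00
G0 X0.00 Y0.00
G1 X14.00 Y0.00
G1 X14.00 Y11.00
G1 X0.00 Y11.00
G1 X0.00 Y0.00
M2 ; end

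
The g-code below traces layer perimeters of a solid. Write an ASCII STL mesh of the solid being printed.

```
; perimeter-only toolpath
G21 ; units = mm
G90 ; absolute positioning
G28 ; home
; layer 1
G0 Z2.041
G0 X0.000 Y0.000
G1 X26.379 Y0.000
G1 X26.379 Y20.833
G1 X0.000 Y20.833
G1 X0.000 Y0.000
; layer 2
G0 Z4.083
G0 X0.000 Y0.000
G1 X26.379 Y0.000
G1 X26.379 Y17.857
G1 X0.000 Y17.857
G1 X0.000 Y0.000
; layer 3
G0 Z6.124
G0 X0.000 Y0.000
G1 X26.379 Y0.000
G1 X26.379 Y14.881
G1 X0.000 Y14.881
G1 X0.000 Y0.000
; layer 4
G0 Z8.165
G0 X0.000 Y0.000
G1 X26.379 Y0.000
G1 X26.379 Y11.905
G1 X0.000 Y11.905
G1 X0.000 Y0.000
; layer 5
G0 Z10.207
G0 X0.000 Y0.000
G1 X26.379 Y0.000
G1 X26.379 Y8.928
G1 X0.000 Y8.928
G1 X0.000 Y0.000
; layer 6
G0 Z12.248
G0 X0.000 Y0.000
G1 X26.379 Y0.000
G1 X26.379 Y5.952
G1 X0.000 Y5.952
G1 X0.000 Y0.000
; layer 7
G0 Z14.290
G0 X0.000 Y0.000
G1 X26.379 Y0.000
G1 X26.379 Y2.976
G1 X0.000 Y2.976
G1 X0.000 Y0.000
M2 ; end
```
solid part
  facet normal 0.0000 0.0000 -1.0000
    outer loop
      vertex 26.379 23.809 0.000
      vertex 26.379 0.000 0.000
      vertex 0.000 0.000 0.000
    endloop
  endfacet
  facet normal 0.0000 0.0000 -1.0000
    outer loop
      vertex 0.000 23.809 0.000
      vertex 26.379 23.809 0.000
      vertex 0.000 0.000 0.000
    endloop
  endfacet
  facet normal 0.0000 -1.0000 0.0000
    outer loop
      vertex 0.000 0.000 0.000
      vertex 26.379 0.000 0.000
      vertex 26.379 0.000 16.331
    endloop
  endfacet
  facet normal 0.0000 -1.0000 0.0000
    outer loop
      vertex 0.000 0.000 0.000
      vertex 26.379 0.000 16.331
      vertex 0.000 0.000 16.331
    endloop
  endfacet
  facet normal 0.0000 0.5656 0.8247
    outer loop
      vertex 0.000 0.000 16.331
      vertex 26.379 0.000 16.331
      vertex 26.379 23.809 0.000
    endloop
  endfacet
  facet normal 0.0000 0.5656 0.8247
    outer loop
      vertex 0.000 0.000 16.331
      vertex 26.379 23.809 0.000
      vertex 0.000 23.809 0.000
    endloop
  endfacet
  facet normal -1.0000 0.0000 0.0000
    outer loop
      vertex 0.000 0.000 16.331
      vertex 0.000 23.809 0.000
      vertex 0.000 0.000 0.000
    endloop
  endfacet
  facet normal 1.0000 0.0000 0.0000
    outer loop
      vertex 26.379 0.000 0.000
      vertex 26.379 23.809 0.000
      vertex 26.379 0.000 16.331
    endloop
  endfacet
endsolid part

The G0 Z moves step by Δz≈2.041 mm. The G1 loops shrink linearly with z, so the solid tapers from its base footprint up to z≈16.3. Closing with a flat bottom cap and the tapered top and triangulating gives 8 facets — a wedge (ramp): 26.4 × 23.8 mm base, rising to 16.3 mm along the y=0 edge and sloping linearly to z=0 at y=23.8.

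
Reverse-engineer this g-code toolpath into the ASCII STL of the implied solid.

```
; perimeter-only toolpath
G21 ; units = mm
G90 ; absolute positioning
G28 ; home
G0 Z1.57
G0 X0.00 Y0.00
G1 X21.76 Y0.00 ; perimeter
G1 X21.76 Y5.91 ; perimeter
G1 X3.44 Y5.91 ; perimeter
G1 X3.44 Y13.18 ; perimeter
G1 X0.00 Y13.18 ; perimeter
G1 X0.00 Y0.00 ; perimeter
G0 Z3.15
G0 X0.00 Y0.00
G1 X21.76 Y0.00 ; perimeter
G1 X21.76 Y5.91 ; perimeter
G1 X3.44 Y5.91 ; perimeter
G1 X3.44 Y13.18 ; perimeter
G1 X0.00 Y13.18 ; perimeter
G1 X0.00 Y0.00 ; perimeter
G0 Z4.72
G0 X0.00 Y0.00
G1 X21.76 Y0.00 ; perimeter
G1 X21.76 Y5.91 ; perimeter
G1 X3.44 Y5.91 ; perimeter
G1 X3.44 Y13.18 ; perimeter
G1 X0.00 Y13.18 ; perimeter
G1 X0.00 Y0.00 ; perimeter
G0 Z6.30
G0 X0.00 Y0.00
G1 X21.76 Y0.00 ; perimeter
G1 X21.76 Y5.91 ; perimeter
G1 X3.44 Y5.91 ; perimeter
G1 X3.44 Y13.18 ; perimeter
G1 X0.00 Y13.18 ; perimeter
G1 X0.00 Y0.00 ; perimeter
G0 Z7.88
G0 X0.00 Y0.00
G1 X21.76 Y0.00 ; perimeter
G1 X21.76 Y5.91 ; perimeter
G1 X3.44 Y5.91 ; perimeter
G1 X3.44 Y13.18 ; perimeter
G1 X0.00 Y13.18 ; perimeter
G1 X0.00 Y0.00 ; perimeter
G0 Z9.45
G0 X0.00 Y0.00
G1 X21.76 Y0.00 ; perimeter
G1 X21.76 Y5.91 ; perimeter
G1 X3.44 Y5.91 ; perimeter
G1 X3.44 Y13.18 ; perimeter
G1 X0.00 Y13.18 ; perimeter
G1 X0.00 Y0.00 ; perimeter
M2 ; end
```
solid part
  facet normal 0.0000 0.0000 -1.0000
    outer loop
      vertex 21.76 5.91 0.00
      vertex 21.76 0.00 0.00
      vertex 0.00 0.00 0.00
    endloop
  endfacet
  facet normal 0.0000 0.0000 -1.0000
    outer loop
      vertex 3.44 5.91 0.00
      vertex 21.76 5.91 0.00
      vertex 0.00 0.00 0.00
    endloop
  endfacet
  facet normal 0.0000 0.0000 -1.0000
    outer loop
      vertex 3.44 13.18 0.00
      vertex 3.44 5.91 0.00
      vertex 0.00 0.00 0.00
    endloop
  endfacet
  facet normal 0.0000 0.0000 -1.0000
    outer loop
      vertex 0.00 13.18 0.00
      vertex 3.44 13.18 0.00
      vertex 0.00 0.00 0.00
    endloop
  endfacet
  facet normal 0.0000 0.0000 1.0000
    outer loop
      vertex 0.00 0.00 9.45
      vertex 21.76 0.00 9.45
      vertex 21.76 5.91 9.45
    endloop
  endfacet
  facet normal 0.0000 0.0000 1.0000
    outer loop
      vertex 0.00 0.00 9.45
      vertex 21.76 5.91 9.45
      vertex 3.44 5.91 9.45
    endloop
  endfacet
  facet normal 0.0000 0.0000 1.0000
    outer loop
      vertex 0.00 0.00 9.45
      vertex 3.44 5.91 9.45
      vertex 3.44 13.18 9.45
    endloop
  endfacet
  facet normal 0.0000 0.0000 1.0000
    outer loop
      vertex 0.00 0.00 9.45
      vertex 3.44 13.18 9.45
      vertex 0.00 13.18 9.45
    endloop
  endfacet
  facet normal 0.0000 -1.0000 0.0000
    outer loop
      vertex 0.00 0.00 0.00
      vertex 21.76 0.00 0.00
      vertex 21.76 0.00 9.45
    endloop
  endfacet
  facet normal 0.0000 -1.0000 0.0000
    outer loop
      vertex 0.00 0.00 0.00
      vertex 21.76 0.00 9.45
      vertex 0.00 0.00 9.45
    endloop
  endfacet
  facet normal 1.0000 0.0000 0.0000
    outer loop
      vertex 21.76 0.00 0.00
      vertex 21.76 5.91 0.00
      vertex 21.76 5.91 9.45
    endloop
  endfacet
  facet normal 1.0000 0.0000 0.0000
    outer loop
      vertex 21.76 0.00 0.00
      vertex 21.76 5.91 9.45
      vertex 21.76 0.00 9.45
    endloop
  endfacet
  facet normal 0.0000 1.0000 0.0000
    outer loop
      vertex 21.76 5.91 0.00
      vertex 3.44 5.91 0.00
      vertex 3.44 5.91 9.45
    endloop
  endfacet
  facet normal 0.0000 1.0000 0.0000
    outer loop
      vertex 21.76 5.91 0.00
      vertex 3.44 5.91 9.45
      vertex 21.76 5.91 9.45
    endloop
  endfacet
  facet normal 1.0000 0.0000 0.0000
    outer loop
      vertex 3.44 5.91 0.00
      vertex 3.44 13.18 0.00
      vertex 3.44 13.18 9.45
    endloop
  endfacet
  facet normal 1.0000 0.0000 0.0000
    outer loop
      vertex 3.44 5.91 0.00
      vertex 3.44 13.18 9.45
      vertex 3.44 5.91 9.45
    endloop
  endfacet
  facet normal 0.0000 1.0000 0.0000
    outer loop
      vertex 3.44 13.18 0.00
      vertex 0.00 13.18 0.00
      vertex 0.00 13.18 9.45
    endloop
  endfacet
  facet normal 0.0000 1.0000 0.0000
    outer loop
      vertex 3.44 13.18 0.00
      vertex 0.00 13.18 9.45
      vertex 3.44 13.18 9.45
    endloop
  endfacet
  facet normal -1.0000 0.0000 0.0000
    outer loop
      vertex 0.00 13.18 0.00
      vertex 0.00 0.00 0.00
      vertex 0.00 0.00 9.45
    endloop
  endfacet
  facet normal -1.0000 0.0000 0.0000
    outer loop
      vertex 0.00 13.18 0.00
      vertex 0.00 0.00 9.45
      vertex 0.00 13.18 9.45
    endloop
  endfacet
endsolid part

The G0 Z moves step by Δz≈1.57 mm. Every layer's G1 loop is the same polygon, so the solid is a straight extrusion of it from z=0 to z≈9.45. Closing with flat bottom and top caps and triangulating gives 20 facets — an L-shaped prism: outer 21.8 × 13.2 mm, arm thicknesses ≈ 5.91 mm (horizontal) and 3.44 mm (vertical), extruded 9.45 mm in z.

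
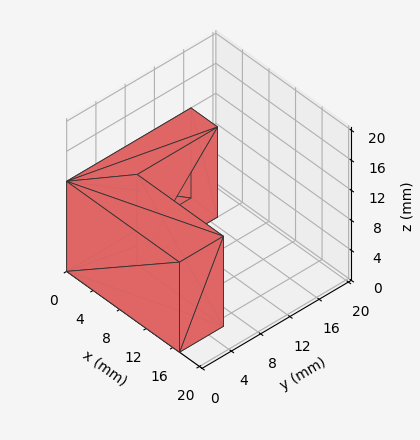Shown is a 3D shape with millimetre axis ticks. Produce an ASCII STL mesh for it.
Reading the render: the shape is an L-shaped prism: outer 17 × 17 mm, arm thicknesses ≈ 6 mm (horizontal) and 4 mm (vertical), extruded 12 mm in z (dimensions read to the nearest mm from the axis ticks). For the STL, each face is triangulated and given an outward normal.

solid part
  facet normal 0.0000 0.0000 -1.0000
    outer loop
      vertex 17.00 6.00 0.00
      vertex 17.00 0.00 0.00
      vertex 0.00 0.00 0.00
    endloop
  endfacet
  facet normal 0.0000 0.0000 -1.0000
    outer loop
      vertex 4.00 6.00 0.00
      vertex 17.00 6.00 0.00
      vertex 0.00 0.00 0.00
    endloop
  endfacet
  facet normal 0.0000 0.0000 -1.0000
    outer loop
      vertex 4.00 17.00 0.00
      vertex 4.00 6.00 0.00
      vertex 0.00 0.00 0.00
    endloop
  endfacet
  facet normal 0.0000 0.0000 -1.0000
    outer loop
      vertex 0.00 17.00 0.00
      vertex 4.00 17.00 0.00
      vertex 0.00 0.00 0.00
    endloop
  endfacet
  facet normal 0.0000 0.0000 1.0000
    outer loop
      vertex 0.00 0.00 12.00
      vertex 17.00 0.00 12.00
      vertex 17.00 6.00 12.00
    endloop
  endfacet
  facet normal 0.0000 0.0000 1.0000
    outer loop
      vertex 0.00 0.00 12.00
      vertex 17.00 6.00 12.00
      vertex 4.00 6.00 12.00
    endloop
  endfacet
  facet normal 0.0000 0.0000 1.0000
    outer loop
      vertex 0.00 0.00 12.00
      vertex 4.00 6.00 12.00
      vertex 4.00 17.00 12.00
    endloop
  endfacet
  facet normal 0.0000 0.0000 1.0000
    outer loop
      vertex 0.00 0.00 12.00
      vertex 4.00 17.00 12.00
      vertex 0.00 17.00 12.00
    endloop
  endfacet
  facet normal 0.0000 -1.0000 0.0000
    outer loop
      vertex 0.00 0.00 0.00
      vertex 17.00 0.00 0.00
      vertex 17.00 0.00 12.00
    endloop
  endfacet
  facet normal 0.0000 -1.0000 0.0000
    outer loop
      vertex 0.00 0.00 0.00
      vertex 17.00 0.00 12.00
      vertex 0.00 0.00 12.00
    endloop
  endfacet
  facet normal 1.0000 0.0000 0.0000
    outer loop
      vertex 17.00 0.00 0.00
      vertex 17.00 6.00 0.00
      vertex 17.00 6.00 12.00
    endloop
  endfacet
  facet normal 1.0000 0.0000 0.0000
    outer loop
      vertex 17.00 0.00 0.00
      vertex 17.00 6.00 12.00
      vertex 17.00 0.00 12.00
    endloop
  endfacet
  facet normal 0.0000 1.0000 0.0000
    outer loop
      vertex 17.00 6.00 0.00
      vertex 4.00 6.00 0.00
      vertex 4.00 6.00 12.00
    endloop
  endfacet
  facet normal 0.0000 1.0000 0.0000
    outer loop
      vertex 17.00 6.00 0.00
      vertex 4.00 6.00 12.00
      vertex 17.00 6.00 12.00
    endloop
  endfacet
  facet normal 1.0000 0.0000 0.0000
    outer loop
      vertex 4.00 6.00 0.00
      vertex 4.00 17.00 0.00
      vertex 4.00 17.00 12.00
    endloop
  endfacet
  facet normal 1.0000 0.0000 0.0000
    outer loop
      vertex 4.00 6.00 0.00
      vertex 4.00 17.00 12.00
      vertex 4.00 6.00 12.00
    endloop
  endfacet
  facet normal 0.0000 1.0000 0.0000
    outer loop
      vertex 4.00 17.00 0.00
      vertex 0.00 17.00 0.00
      vertex 0.00 17.00 12.00
    endloop
  endfacet
  facet normal 0.0000 1.0000 0.0000
    outer loop
      vertex 4.00 17.00 0.00
      vertex 0.00 17.00 12.00
      vertex 4.00 17.00 12.00
    endloop
  endfacet
  facet normal -1.0000 0.0000 0.0000
    outer loop
      vertex 0.00 17.00 0.00
      vertex 0.00 0.00 0.00
      vertex 0.00 0.00 12.00
    endloop
  endfacet
  facet normal -1.0000 0.0000 0.0000
    outer loop
      vertex 0.00 17.00 0.00
      vertex 0.00 0.00 12.00
      vertex 0.00 17.00 12.00
    endloop
  endfacet
endsolid part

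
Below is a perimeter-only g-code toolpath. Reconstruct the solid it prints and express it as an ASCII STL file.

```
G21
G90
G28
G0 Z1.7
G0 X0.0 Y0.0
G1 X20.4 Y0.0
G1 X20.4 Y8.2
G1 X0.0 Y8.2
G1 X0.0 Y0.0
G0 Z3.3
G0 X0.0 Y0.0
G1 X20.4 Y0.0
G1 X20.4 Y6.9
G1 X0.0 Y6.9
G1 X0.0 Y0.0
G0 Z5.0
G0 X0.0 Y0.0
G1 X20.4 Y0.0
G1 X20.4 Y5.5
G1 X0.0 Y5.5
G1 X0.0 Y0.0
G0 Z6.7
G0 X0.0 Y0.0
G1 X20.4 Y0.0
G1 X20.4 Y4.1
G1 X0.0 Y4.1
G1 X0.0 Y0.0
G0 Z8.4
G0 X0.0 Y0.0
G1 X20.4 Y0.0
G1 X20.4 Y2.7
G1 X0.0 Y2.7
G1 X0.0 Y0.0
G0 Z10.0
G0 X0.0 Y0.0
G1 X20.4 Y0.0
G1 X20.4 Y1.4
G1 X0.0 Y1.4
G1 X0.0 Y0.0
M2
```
solid part
  facet normal 0.0000 0.0000 -1.0000
    outer loop
      vertex 20.4 9.6 0.0
      vertex 20.4 0.0 0.0
      vertex 0.0 0.0 0.0
    endloop
  endfacet
  facet normal 0.0000 0.0000 -1.0000
    outer loop
      vertex 0.0 9.6 0.0
      vertex 20.4 9.6 0.0
      vertex 0.0 0.0 0.0
    endloop
  endfacet
  facet normal 0.0000 -1.0000 0.0000
    outer loop
      vertex 0.0 0.0 0.0
      vertex 20.4 0.0 0.0
      vertex 20.4 0.0 11.7
    endloop
  endfacet
  facet normal 0.0000 -1.0000 0.0000
    outer loop
      vertex 0.0 0.0 0.0
      vertex 20.4 0.0 11.7
      vertex 0.0 0.0 11.7
    endloop
  endfacet
  facet normal 0.0000 0.7731 0.6343
    outer loop
      vertex 0.0 0.0 11.7
      vertex 20.4 0.0 11.7
      vertex 20.4 9.6 0.0
    endloop
  endfacet
  facet normal 0.0000 0.7731 0.6343
    outer loop
      vertex 0.0 0.0 11.7
      vertex 20.4 9.6 0.0
      vertex 0.0 9.6 0.0
    endloop
  endfacet
  facet normal -1.0000 0.0000 0.0000
    outer loop
      vertex 0.0 0.0 11.7
      vertex 0.0 9.6 0.0
      vertex 0.0 0.0 0.0
    endloop
  endfacet
  facet normal 1.0000 0.0000 0.0000
    outer loop
      vertex 20.4 0.0 0.0
      vertex 20.4 9.6 0.0
      vertex 20.4 0.0 11.7
    endloop
  endfacet
endsolid part

The G0 Z moves step by Δz≈1.7 mm. The G1 loops shrink linearly with z, so the solid tapers from its base footprint up to z≈11.7. Closing with a flat bottom cap and the tapered top and triangulating gives 8 facets — a wedge (ramp): 20.4 × 9.6 mm base, rising to 11.7 mm along the y=0 edge and sloping linearly to z=0 at y=9.6.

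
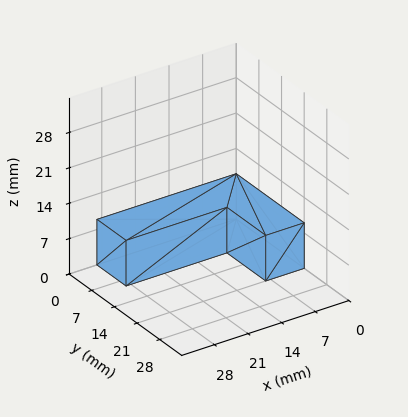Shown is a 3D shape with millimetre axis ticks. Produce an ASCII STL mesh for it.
Reading the render: the shape is an L-shaped prism: outer 29 × 21 mm, arm thicknesses ≈ 9 mm (horizontal) and 8 mm (vertical), extruded 9 mm in z (dimensions read to the nearest mm from the axis ticks). For the STL, each face is triangulated and given an outward normal.

solid part
  facet normal 0.0000 0.0000 -1.0000
    outer loop
      vertex 29.00 9.00 0.00
      vertex 29.00 0.00 0.00
      vertex 0.00 0.00 0.00
    endloop
  endfacet
  facet normal 0.0000 0.0000 -1.0000
    outer loop
      vertex 8.00 9.00 0.00
      vertex 29.00 9.00 0.00
      vertex 0.00 0.00 0.00
    endloop
  endfacet
  facet normal 0.0000 0.0000 -1.0000
    outer loop
      vertex 8.00 21.00 0.00
      vertex 8.00 9.00 0.00
      vertex 0.00 0.00 0.00
    endloop
  endfacet
  facet normal 0.0000 0.0000 -1.0000
    outer loop
      vertex 0.00 21.00 0.00
      vertex 8.00 21.00 0.00
      vertex 0.00 0.00 0.00
    endloop
  endfacet
  facet normal 0.0000 0.0000 1.0000
    outer loop
      vertex 0.00 0.00 9.00
      vertex 29.00 0.00 9.00
      vertex 29.00 9.00 9.00
    endloop
  endfacet
  facet normal 0.0000 0.0000 1.0000
    outer loop
      vertex 0.00 0.00 9.00
      vertex 29.00 9.00 9.00
      vertex 8.00 9.00 9.00
    endloop
  endfacet
  facet normal 0.0000 0.0000 1.0000
    outer loop
      vertex 0.00 0.00 9.00
      vertex 8.00 9.00 9.00
      vertex 8.00 21.00 9.00
    endloop
  endfacet
  facet normal 0.0000 0.0000 1.0000
    outer loop
      vertex 0.00 0.00 9.00
      vertex 8.00 21.00 9.00
      vertex 0.00 21.00 9.00
    endloop
  endfacet
  facet normal 0.0000 -1.0000 0.0000
    outer loop
      vertex 0.00 0.00 0.00
      vertex 29.00 0.00 0.00
      vertex 29.00 0.00 9.00
    endloop
  endfacet
  facet normal 0.0000 -1.0000 0.0000
    outer loop
      vertex 0.00 0.00 0.00
      vertex 29.00 0.00 9.00
      vertex 0.00 0.00 9.00
    endloop
  endfacet
  facet normal 1.0000 0.0000 0.0000
    outer loop
      vertex 29.00 0.00 0.00
      vertex 29.00 9.00 0.00
      vertex 29.00 9.00 9.00
    endloop
  endfacet
  facet normal 1.0000 0.0000 0.0000
    outer loop
      vertex 29.00 0.00 0.00
      vertex 29.00 9.00 9.00
      vertex 29.00 0.00 9.00
    endloop
  endfacet
  facet normal 0.0000 1.0000 0.0000
    outer loop
      vertex 29.00 9.00 0.00
      vertex 8.00 9.00 0.00
      vertex 8.00 9.00 9.00
    endloop
  endfacet
  facet normal 0.0000 1.0000 0.0000
    outer loop
      vertex 29.00 9.00 0.00
      vertex 8.00 9.00 9.00
      vertex 29.00 9.00 9.00
    endloop
  endfacet
  facet normal 1.0000 0.0000 0.0000
    outer loop
      vertex 8.00 9.00 0.00
      vertex 8.00 21.00 0.00
      vertex 8.00 21.00 9.00
    endloop
  endfacet
  facet normal 1.0000 0.0000 0.0000
    outer loop
      vertex 8.00 9.00 0.00
      vertex 8.00 21.00 9.00
      vertex 8.00 9.00 9.00
    endloop
  endfacet
  facet normal 0.0000 1.0000 0.0000
    outer loop
      vertex 8.00 21.00 0.00
      vertex 0.00 21.00 0.00
      vertex 0.00 21.00 9.00
    endloop
  endfacet
  facet normal 0.0000 1.0000 0.0000
    outer loop
      vertex 8.00 21.00 0.00
      vertex 0.00 21.00 9.00
      vertex 8.00 21.00 9.00
    endloop
  endfacet
  facet normal -1.0000 0.0000 0.0000
    outer loop
      vertex 0.00 21.00 0.00
      vertex 0.00 0.00 0.00
      vertex 0.00 0.00 9.00
    endloop
  endfacet
  facet normal -1.0000 0.0000 0.0000
    outer loop
      vertex 0.00 21.00 0.00
      vertex 0.00 0.00 9.00
      vertex 0.00 21.00 9.00
    endloop
  endfacet
endsolid part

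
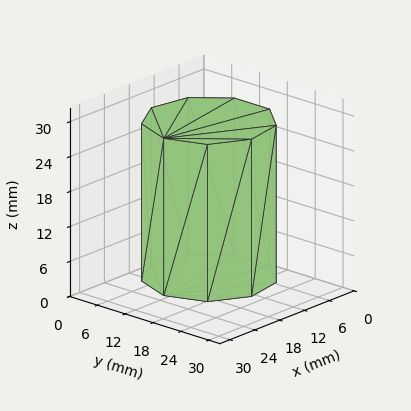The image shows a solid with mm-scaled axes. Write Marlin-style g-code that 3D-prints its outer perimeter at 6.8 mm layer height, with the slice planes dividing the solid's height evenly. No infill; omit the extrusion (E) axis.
Reading the render: the shape is a regular 9-sided prism (a cylinder approximated with 9 flat sides), circumscribed radius ≈ 11 mm, height ≈ 27 mm (dimensions read to the nearest mm from the axis ticks). For the g-code, the solid's height is divided into equal slices at the stated Δz and each level perimeter traced with G1 moves after a G0 lift.

; perimeter-only toolpath
G21 ; units = mm
G90 ; absolute positioning
G28 ; home
; layer 1
G0 Z6.8
G0 X22.0 Y11.0
G1 X19.4 Y18.1
G1 X12.9 Y21.8
G1 X5.5 Y20.5
G1 X0.7 Y14.8
G1 X0.7 Y7.2
G1 X5.5 Y1.5
G1 X12.9 Y0.2
G1 X19.4 Y3.9
G1 X22.0 Y11.0
; layer 2
G0 Z13.5
G0 X22.0 Y11.0
G1 X19.4 Y18.1
G1 X12.9 Y21.8
G1 X5.5 Y20.5
G1 X0.7 Y14.8
G1 X0.7 Y7.2
G1 X5.5 Y1.5
G1 X12.9 Y0.2
G1 X19.4 Y3.9
G1 X22.0 Y11.0
; layer 3
G0 Z20.2
G0 X22.0 Y11.0
G1 X19.4 Y18.1
G1 X12.9 Y21.8
G1 X5.5 Y20.5
G1 X0.7 Y14.8
G1 X0.7 Y7.2
G1 X5.5 Y1.5
G1 X12.9 Y0.2
G1 X19.4 Y3.9
G1 X22.0 Y11.0
; layer 4
G0 Z27.0
G0 X22.0 Y11.0
G1 X19.4 Y18.1
G1 X12.9 Y21.8
G1 X5.5 Y20.5
G1 X0.7 Y14.8
G1 X0.7 Y7.2
G1 X5.5 Y1.5
G1 X12.9 Y0.2
G1 X19.4 Y3.9
G1 X22.0 Y11.0
M2 ; end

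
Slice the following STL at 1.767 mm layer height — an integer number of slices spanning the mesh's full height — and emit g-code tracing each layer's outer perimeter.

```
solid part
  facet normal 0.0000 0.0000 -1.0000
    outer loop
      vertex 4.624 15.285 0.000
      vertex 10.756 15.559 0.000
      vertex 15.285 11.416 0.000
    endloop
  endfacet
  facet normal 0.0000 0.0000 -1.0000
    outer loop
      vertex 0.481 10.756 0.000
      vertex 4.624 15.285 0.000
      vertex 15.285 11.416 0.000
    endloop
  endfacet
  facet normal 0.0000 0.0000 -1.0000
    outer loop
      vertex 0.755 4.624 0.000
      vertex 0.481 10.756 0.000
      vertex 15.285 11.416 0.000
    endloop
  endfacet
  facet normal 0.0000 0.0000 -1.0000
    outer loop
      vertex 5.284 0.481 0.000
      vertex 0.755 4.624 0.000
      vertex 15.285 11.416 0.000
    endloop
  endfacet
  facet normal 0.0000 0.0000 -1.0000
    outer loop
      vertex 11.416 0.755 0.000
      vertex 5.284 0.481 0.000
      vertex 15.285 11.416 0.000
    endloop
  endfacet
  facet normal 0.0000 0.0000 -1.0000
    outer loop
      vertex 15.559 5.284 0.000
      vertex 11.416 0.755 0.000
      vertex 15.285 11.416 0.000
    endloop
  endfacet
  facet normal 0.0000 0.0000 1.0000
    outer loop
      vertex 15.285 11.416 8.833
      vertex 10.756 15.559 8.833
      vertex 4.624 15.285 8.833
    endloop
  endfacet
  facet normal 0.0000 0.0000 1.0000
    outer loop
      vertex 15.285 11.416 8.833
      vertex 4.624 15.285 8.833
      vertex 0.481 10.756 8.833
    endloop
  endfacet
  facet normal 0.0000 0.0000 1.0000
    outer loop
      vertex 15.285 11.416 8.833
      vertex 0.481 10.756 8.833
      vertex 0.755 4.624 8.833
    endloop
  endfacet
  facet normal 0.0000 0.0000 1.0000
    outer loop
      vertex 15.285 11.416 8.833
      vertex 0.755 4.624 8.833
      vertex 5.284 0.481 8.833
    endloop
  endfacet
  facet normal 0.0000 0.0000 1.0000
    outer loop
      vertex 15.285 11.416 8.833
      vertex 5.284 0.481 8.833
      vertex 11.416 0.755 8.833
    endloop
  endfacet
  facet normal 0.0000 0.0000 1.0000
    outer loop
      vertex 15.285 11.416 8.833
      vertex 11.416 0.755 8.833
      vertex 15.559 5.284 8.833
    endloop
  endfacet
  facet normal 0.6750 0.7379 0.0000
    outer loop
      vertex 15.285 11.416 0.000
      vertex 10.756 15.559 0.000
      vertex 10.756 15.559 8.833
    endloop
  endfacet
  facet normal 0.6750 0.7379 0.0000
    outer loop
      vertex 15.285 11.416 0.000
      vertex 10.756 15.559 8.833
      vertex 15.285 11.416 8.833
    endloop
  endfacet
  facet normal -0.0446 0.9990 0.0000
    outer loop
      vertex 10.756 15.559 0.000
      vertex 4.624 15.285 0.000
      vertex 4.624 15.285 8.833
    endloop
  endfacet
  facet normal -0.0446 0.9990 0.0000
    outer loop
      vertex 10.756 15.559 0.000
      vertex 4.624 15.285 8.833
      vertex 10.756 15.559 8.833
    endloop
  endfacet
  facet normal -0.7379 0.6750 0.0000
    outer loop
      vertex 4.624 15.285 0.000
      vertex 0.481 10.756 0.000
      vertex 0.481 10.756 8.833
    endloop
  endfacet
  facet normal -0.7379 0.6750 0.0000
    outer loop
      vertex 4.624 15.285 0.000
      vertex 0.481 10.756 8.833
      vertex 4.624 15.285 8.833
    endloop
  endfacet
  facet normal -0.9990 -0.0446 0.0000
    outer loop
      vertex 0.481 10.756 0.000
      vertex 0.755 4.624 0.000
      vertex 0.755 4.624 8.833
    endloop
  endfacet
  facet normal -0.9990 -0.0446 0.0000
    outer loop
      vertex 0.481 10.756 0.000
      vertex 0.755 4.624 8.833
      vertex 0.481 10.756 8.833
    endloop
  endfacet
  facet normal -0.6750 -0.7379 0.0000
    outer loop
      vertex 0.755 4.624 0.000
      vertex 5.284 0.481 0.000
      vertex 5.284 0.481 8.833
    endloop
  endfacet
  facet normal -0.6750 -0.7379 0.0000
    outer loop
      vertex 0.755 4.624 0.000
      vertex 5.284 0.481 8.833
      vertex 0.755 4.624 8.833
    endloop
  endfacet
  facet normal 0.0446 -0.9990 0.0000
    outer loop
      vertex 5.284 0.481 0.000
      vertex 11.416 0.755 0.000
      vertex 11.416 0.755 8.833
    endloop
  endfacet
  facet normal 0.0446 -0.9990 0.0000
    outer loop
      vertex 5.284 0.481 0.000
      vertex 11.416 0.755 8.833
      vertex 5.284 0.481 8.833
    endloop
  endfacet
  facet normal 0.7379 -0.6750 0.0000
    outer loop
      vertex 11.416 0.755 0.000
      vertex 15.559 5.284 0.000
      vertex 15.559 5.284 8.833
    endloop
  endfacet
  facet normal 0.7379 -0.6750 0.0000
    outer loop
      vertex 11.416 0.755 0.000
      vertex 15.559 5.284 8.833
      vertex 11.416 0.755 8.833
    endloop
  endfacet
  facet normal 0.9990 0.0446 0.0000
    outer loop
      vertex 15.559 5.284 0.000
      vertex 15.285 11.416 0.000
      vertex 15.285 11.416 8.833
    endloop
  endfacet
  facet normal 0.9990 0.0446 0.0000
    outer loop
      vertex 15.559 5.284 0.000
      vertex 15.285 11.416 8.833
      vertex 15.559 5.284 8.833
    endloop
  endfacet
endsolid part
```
; perimeter-only toolpath
G21 ; units = mm
G90 ; absolute positioning
G28 ; home
; layer 1
G0 Z1.767
G0 X15.285 Y11.416
G1 X10.756 Y15.559
G1 X4.624 Y15.285
G1 X0.481 Y10.756
G1 X0.755 Y4.624
G1 X5.284 Y0.481
G1 X11.416 Y0.755
G1 X15.559 Y5.284
G1 X15.285 Y11.416
; layer 2
G0 Z3.533
G0 X15.285 Y11.416
G1 X10.756 Y15.559
G1 X4.624 Y15.285
G1 X0.481 Y10.756
G1 X0.755 Y4.624
G1 X5.284 Y0.481
G1 X11.416 Y0.755
G1 X15.559 Y5.284
G1 X15.285 Y11.416
; layer 3
G0 Z5.300
G0 X15.285 Y11.416
G1 X10.756 Y15.559
G1 X4.624 Y15.285
G1 X0.481 Y10.756
G1 X0.755 Y4.624
G1 X5.284 Y0.481
G1 X11.416 Y0.755
G1 X15.559 Y5.284
G1 X15.285 Y11.416
; layer 4
G0 Z7.066
G0 X15.285 Y11.416
G1 X10.756 Y15.559
G1 X4.624 Y15.285
G1 X0.481 Y10.756
G1 X0.755 Y4.624
G1 X5.284 Y0.481
G1 X11.416 Y0.755
G1 X15.559 Y5.284
G1 X15.285 Y11.416
; layer 5
G0 Z8.833
G0 X15.285 Y11.416
G1 X10.756 Y15.559
G1 X4.624 Y15.285
G1 X0.481 Y10.756
G1 X0.755 Y4.624
G1 X5.284 Y0.481
G1 X11.416 Y0.755
G1 X15.559 Y5.284
G1 X15.285 Y11.416
M2 ; end

The solid is a regular 8-sided prism (a cylinder approximated with 8 flat sides), circumscribed radius ≈ 8.02 mm, height ≈ 8.83 mm. Slicing at Δz = 1.767 mm — 5 equal slices spanning the solid's height, so layer i sits at z = i·h/5 — gives 5 non-empty perimeters. Each is a 8-segment closed polygon; G0 lifts to the layer z and rapids to the start vertex, then G1 traces the edges.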